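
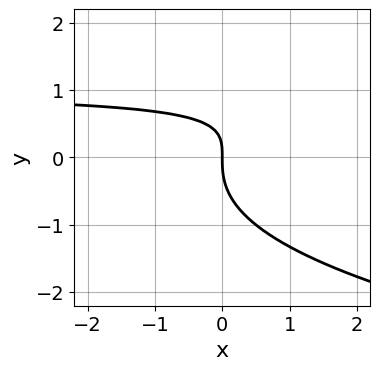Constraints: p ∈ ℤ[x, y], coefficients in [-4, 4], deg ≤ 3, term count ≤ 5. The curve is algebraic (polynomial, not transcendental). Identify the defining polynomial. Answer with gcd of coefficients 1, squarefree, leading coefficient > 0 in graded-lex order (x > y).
y^3 - x*y + x

(a) Degree: no degree-2 curve has this shape, so deg p = 3.
(b) From the axis intercepts and sections: it meets the x-axis at x = 0 (among the integer gridlines); it crosses the y-axis at the gridline y = 0.
(c) The integer polynomial consistent with all of this is the stated p.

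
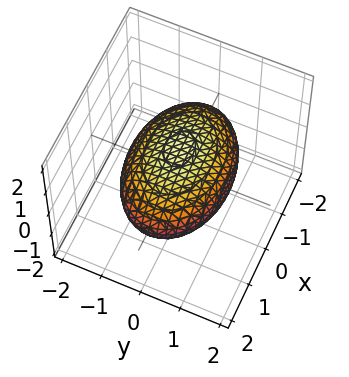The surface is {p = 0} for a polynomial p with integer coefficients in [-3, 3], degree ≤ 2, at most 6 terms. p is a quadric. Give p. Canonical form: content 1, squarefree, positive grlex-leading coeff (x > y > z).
The degree is 2 — bounded and convex; a quadric.
Symmetries: the z ↦ −z reflection is a symmetry, so z appears only in even powers; it's symmetric under y → −y, forcing even powers of y; it's symmetric under x → −x, forcing even powers of x.
Against the integer gridlines: among the integer gridlines, it crosses the z-axis at z ∈ {-1, 1}.
Together with the visible shape, these determine p as stated.

x^2 + 2*y^2 + 3*z^2 - 3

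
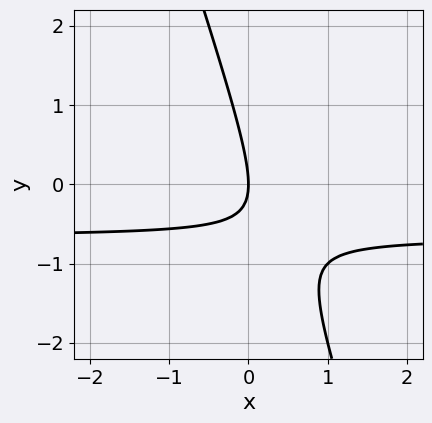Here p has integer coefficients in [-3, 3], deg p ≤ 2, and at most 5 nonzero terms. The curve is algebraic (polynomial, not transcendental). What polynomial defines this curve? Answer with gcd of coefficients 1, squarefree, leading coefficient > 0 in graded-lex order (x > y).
(a) deg p = 2.
(b) Checking where it meets the axes: it meets the x-axis at x = 0 (among the integer gridlines); it crosses the y-axis at the gridline y = 0.
(c) These observations pin down the coefficients.

3*x*y + y^2 + 2*x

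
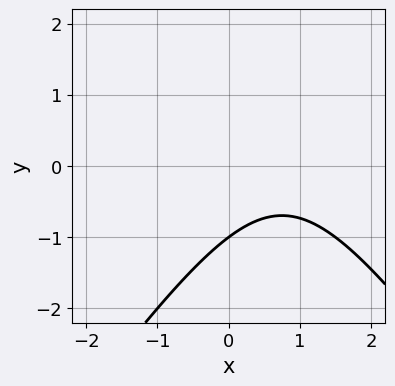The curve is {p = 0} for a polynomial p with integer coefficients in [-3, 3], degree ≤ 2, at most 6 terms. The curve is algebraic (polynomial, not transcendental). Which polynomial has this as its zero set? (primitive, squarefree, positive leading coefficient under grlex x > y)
Degree: the shape is more complex than any degree-1 curve, so deg p = 2.
Checking where it meets the axes: it crosses the y-axis at the gridline y = -1; the curve avoids every integer x-axis point in the box.
These observations pin down the coefficients.

2*x^2 - y^2 - 3*x + 2*y + 3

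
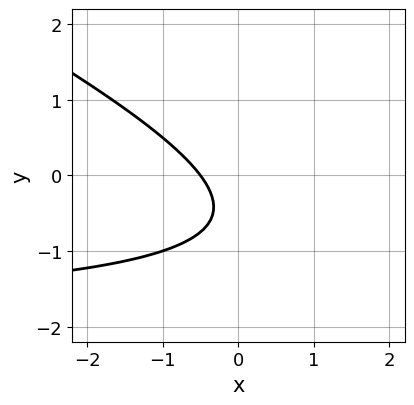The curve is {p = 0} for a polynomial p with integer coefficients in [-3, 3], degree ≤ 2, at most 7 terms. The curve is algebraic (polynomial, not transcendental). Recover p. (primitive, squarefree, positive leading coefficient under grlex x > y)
x*y + 2*y^2 + 2*x + 2*y + 1

1. Degree: a generic line meets the curve in up to 2 points, so deg p = 2.
2. Checking where it meets the axes: no y-intercept at any integer in the box.
3. Together with the visible shape, these determine p as stated.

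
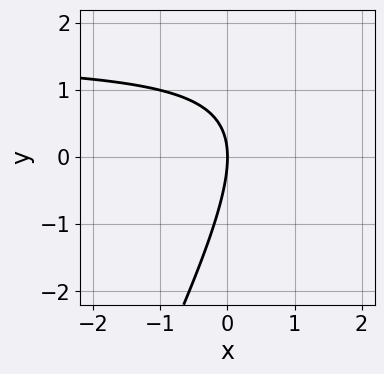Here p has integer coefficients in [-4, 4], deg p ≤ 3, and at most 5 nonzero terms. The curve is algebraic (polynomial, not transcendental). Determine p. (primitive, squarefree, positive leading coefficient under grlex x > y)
1. Degree: a generic line meets the curve in up to 2 points, so deg p = 2.
2. From the visible intercepts: one x-axis crossing is at x = 0; it crosses the y-axis at the gridline y = 0.
3. Solving for integer coefficients yields p as stated.

2*x*y - y^2 - 3*x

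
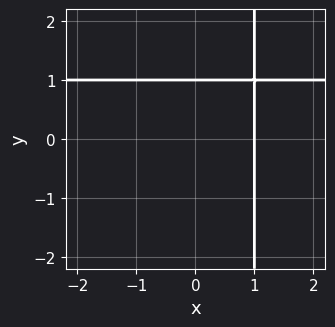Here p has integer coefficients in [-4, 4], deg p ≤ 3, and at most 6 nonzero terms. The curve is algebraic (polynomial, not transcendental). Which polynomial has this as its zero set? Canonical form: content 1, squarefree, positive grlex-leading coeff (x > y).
(a) deg p = 2.
(b) Reading off the gridlines: it crosses the y-axis at the gridline y = 1; it meets the x-axis at x = 1 (among the integer gridlines).
(c) Matching integer coefficients to the picture gives p.

x*y - x - y + 1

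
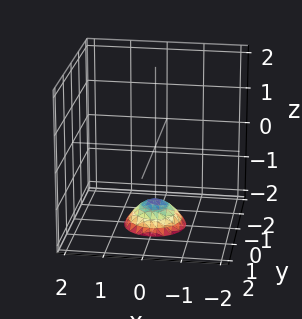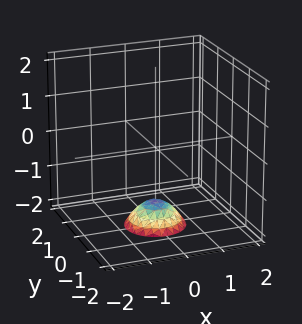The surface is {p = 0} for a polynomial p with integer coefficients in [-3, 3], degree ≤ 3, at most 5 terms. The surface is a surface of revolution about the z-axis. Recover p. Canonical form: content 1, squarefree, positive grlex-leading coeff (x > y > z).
2*x^2 + 2*y^2 + 2*z + 3

(a) Degree: the shape is more complex than any degree-1 surface, so deg p = 2.
(b) Symmetries: the surface is invariant under rotation about z: p = q(x² + y², z).
(c) Observable constraints: no x-intercept at any integer in the box; no y-intercept at any integer in the box; a circular section at z = -2 has radius between 0 and 1.
(d) Fitting integer coefficients to these (and the overall shape) gives p.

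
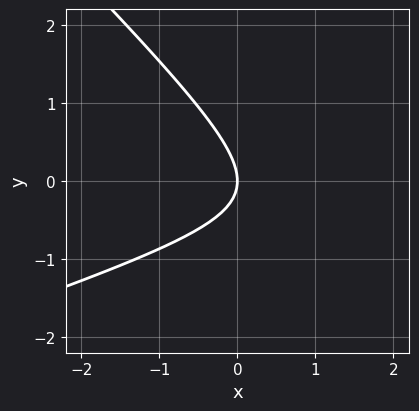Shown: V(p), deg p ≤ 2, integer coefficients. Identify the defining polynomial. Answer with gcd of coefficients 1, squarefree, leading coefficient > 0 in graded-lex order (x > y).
(a) deg p = 2. No degree-1 curve has this shape.
(b) From the visible intercepts: it meets the x-axis at x = 0 (among the integer gridlines); it meets the y-axis at y = 0 (among the integer gridlines).
(c) Assembling these constraints gives the stated polynomial.

x^2 - 2*x*y - 3*y^2 - 3*x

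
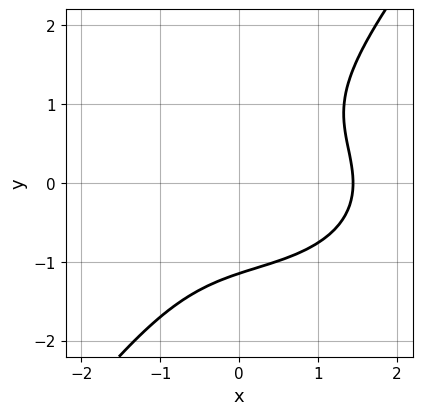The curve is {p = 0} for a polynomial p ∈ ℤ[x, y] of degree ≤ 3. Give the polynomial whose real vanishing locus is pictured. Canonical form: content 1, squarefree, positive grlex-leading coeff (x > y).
x^3 + 2*x*y^2 - 2*y^3 - 3

1. Degree: no degree-2 curve has this shape, so deg p = 3.
2. Matching integer coefficients to the picture gives p.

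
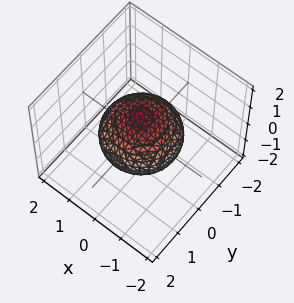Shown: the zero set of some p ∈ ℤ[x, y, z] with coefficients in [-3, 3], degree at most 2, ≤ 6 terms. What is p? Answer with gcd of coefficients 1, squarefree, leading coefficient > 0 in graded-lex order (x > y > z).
(a) Degree: bounded and convex; a quadric, so deg p = 2.
(b) Symmetries: it's symmetric under z → −z, forcing even powers of z; the surface is invariant under rotation about z: p = q(x² + y², z).
(c) From the visible intercepts: a circular section at z = 0 has radius between 1 and 2; the z-axis gridline crossings are at z ∈ {-1, 1}.
(d) Together with the visible shape, these determine p as stated.

2*x^2 + 2*y^2 + 3*z^2 - 3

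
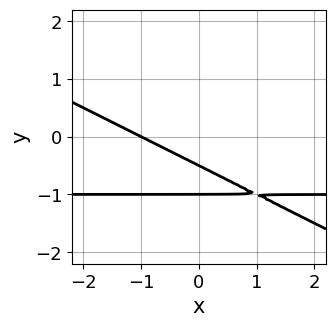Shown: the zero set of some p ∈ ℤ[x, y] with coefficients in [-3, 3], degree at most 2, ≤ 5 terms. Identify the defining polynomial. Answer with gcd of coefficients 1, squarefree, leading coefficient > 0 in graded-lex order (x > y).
x*y + 2*y^2 + x + 3*y + 1

First, the degree is 2 — no degree-1 curve has this shape.
Next, reading off the gridlines: one x-axis crossing is at x = -1; it meets the y-axis at y = -1 (among the integer gridlines).
Finally, these observations pin down the coefficients.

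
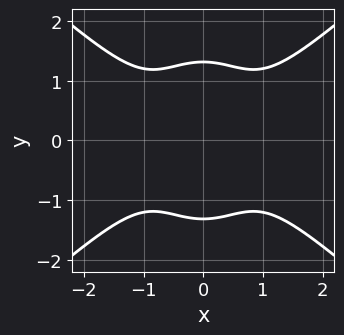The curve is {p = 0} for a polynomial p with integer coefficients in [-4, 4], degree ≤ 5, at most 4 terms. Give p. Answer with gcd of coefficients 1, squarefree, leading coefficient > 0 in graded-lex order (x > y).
1. The degree is 4 — a generic line meets the curve in up to 4 points.
2. Symmetries: the x ↦ −x reflection is a symmetry, so x appears only in even powers; the y ↦ −y reflection is a symmetry, so y appears only in even powers.
3. Reading off the gridlines: no x-intercept at any integer in the box.
4. Matching integer coefficients to the picture gives p.

2*x^4 - 2*x^2*y^2 - y^4 + 3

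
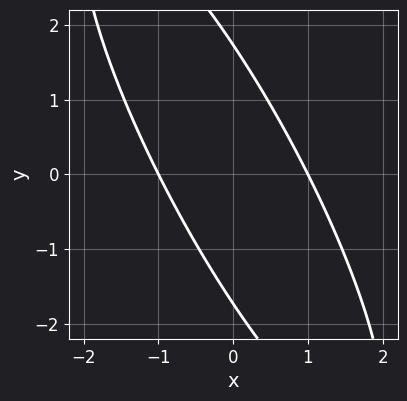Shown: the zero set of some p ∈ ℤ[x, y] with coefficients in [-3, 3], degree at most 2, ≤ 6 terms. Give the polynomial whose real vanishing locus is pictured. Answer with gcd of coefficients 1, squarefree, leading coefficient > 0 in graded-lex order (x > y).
3*x^2 + 3*x*y + y^2 - 3

1. The degree is 2 — no degree-1 curve has this shape.
2. Reading off the gridlines: among the integer gridlines, it crosses the x-axis at x ∈ {-1, 1}.
3. These observations pin down the coefficients.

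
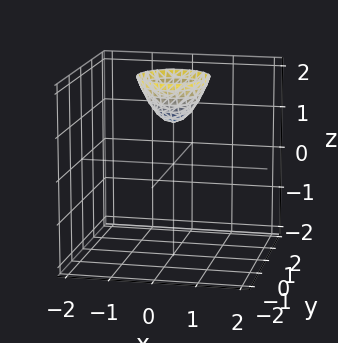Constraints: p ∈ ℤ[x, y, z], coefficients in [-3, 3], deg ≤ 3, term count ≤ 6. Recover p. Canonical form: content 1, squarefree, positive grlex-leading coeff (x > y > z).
3*x^2 + 3*y^2 - 2*z + 2

First, the degree is 2 — a generic line meets the surface in up to 2 points.
Then, symmetries: every cross-section ⟂ z is a circle, so x, y appear only via x² + y².
Next, from the axis intercepts and sections: a circular section at z = 2 has radius between 0 and 1; it misses every integer gridline on the x-axis; it meets the z-axis at z = 1 (among the integer gridlines); it misses every integer gridline on the y-axis.
Finally, these observations pin down the coefficients.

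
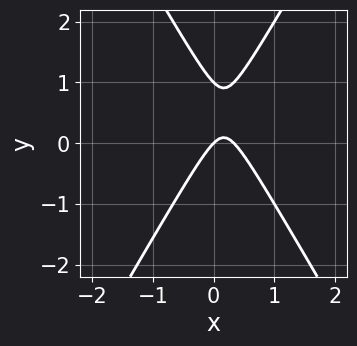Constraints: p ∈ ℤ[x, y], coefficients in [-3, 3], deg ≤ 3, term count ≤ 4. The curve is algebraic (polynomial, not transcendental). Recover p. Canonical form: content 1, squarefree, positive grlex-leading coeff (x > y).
The degree is 2 — a generic line meets the curve in up to 2 points.
Checking where it meets the axes: among the integer gridlines, it crosses the y-axis at y ∈ {0, 1}; it crosses the x-axis at the gridline x = 0.
Together with the visible shape, these determine p as stated.

3*x^2 - y^2 - x + y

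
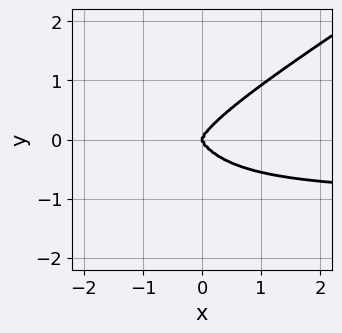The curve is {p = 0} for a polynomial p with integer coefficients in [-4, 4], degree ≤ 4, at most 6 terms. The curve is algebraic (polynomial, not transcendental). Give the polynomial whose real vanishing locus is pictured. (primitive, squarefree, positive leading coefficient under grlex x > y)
2*x^3*y - 2*x^2*y^2 - 3*y^4 + 2*x^3

1. deg p = 4. A generic line meets the curve in up to 4 points.
2. From the axis intercepts and sections: one x-axis crossing is at x = 0; one y-axis crossing is at y = 0.
3. Assembling these constraints gives the stated polynomial.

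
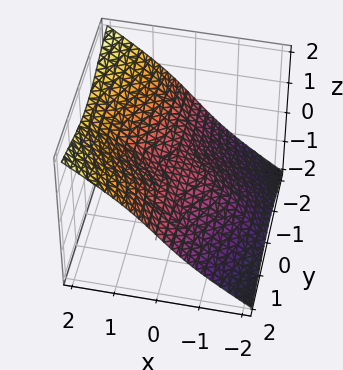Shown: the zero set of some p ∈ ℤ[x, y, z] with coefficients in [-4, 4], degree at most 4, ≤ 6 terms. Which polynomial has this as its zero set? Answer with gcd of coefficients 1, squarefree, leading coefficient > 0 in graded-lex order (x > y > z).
The degree is 3 — a generic line meets the surface in up to 3 points.
Observable constraints: one x-axis crossing is at x = 0; it crosses the z-axis at the gridline z = 0; every point of the y-axis in the box is on the surface.
Solving for integer coefficients yields p as stated.

x^3 + 3*x*y^2 - 2*y^2*z - 2*z^3 - 2*z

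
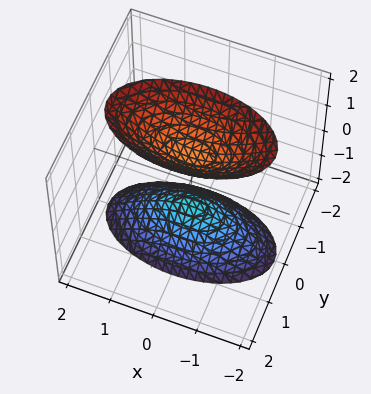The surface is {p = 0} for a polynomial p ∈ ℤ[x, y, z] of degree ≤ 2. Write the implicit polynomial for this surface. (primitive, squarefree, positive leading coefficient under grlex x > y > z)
I count 2 distinct pieces. Treating them together as one polynomial.
Degree: two sheets facing apart; a quadric, so deg p = 2.
Symmetries: the z ↦ −z reflection is a symmetry, so z appears only in even powers; the y ↦ −y reflection is a symmetry, so y appears only in even powers; mirror symmetry x ↦ −x ⇒ only even powers of x.
Observable constraints: no y-intercept at any integer in the box; the z-axis gridline crossings are at z ∈ {-1, 1}; the surface avoids every integer x-axis point in the box.
Matching integer coefficients to the picture gives p.

x^2 + 3*y^2 - z^2 + 1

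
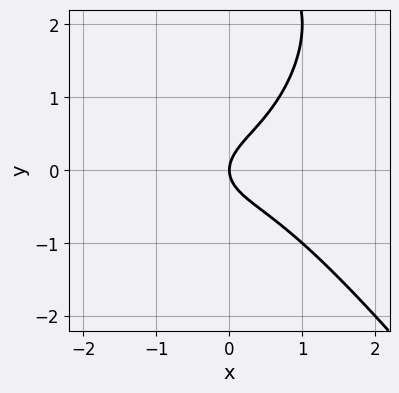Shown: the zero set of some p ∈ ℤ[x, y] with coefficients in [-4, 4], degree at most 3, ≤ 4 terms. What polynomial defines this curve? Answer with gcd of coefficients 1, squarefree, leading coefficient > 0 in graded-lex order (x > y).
2*x^3 + y^3 - 3*y^2 + 2*x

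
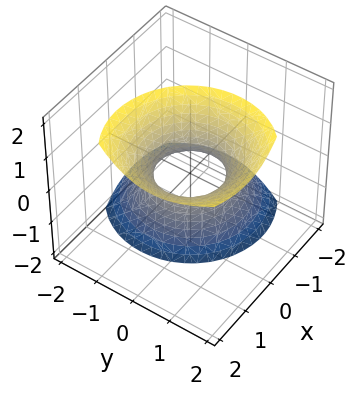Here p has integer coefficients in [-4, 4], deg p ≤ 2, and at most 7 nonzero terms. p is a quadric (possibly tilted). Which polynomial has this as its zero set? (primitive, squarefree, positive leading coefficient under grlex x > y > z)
3*x^2 - 3*x*z + 3*y^2 - 2*y*z - z^2 - 2

The degree is 2 — a generic line meets the surface in up to 2 points.
From the axis intercepts and sections: no z-intercept at any integer in the box.
Assembling these constraints gives the stated polynomial.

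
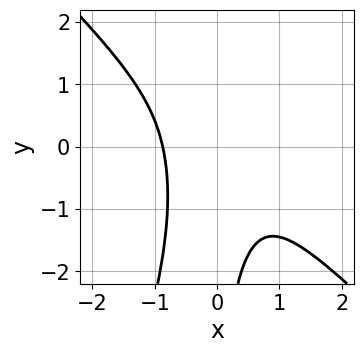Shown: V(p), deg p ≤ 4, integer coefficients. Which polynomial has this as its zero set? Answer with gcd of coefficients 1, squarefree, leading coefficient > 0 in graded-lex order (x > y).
3*x^3 + 2*x^2*y - x*y^2 + 2

deg p = 3. No degree-2 curve has this shape.
Checking where it meets the axes: it misses every integer gridline on the y-axis.
Putting this together gives p.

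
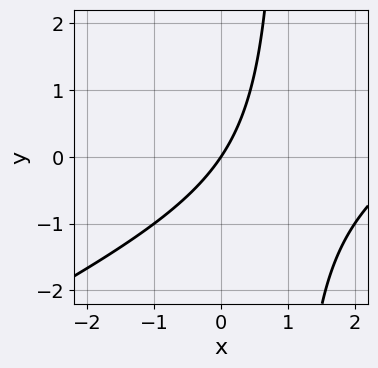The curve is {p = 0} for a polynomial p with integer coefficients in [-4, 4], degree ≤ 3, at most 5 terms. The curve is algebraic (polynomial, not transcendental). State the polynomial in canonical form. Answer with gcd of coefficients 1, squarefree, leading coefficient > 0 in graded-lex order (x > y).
First, degree: no degree-1 curve has this shape, so deg p = 2.
Then, from the axis intercepts and sections: it meets the y-axis at y = 0 (among the integer gridlines); it crosses the x-axis at the gridline x = 0.
Finally, the integer polynomial consistent with all of this is the stated p.

x^2 - 2*x*y - 3*x + 2*y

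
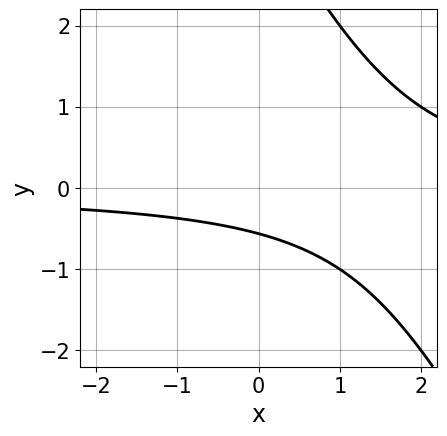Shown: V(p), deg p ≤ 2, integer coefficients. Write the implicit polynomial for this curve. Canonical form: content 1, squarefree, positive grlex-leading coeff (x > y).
2*x*y + y^2 - 3*y - 2

Degree: no degree-1 curve has this shape, so deg p = 2.
Against the integer gridlines: it misses every integer gridline on the x-axis.
These observations pin down the coefficients.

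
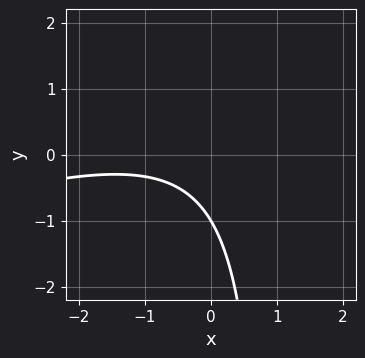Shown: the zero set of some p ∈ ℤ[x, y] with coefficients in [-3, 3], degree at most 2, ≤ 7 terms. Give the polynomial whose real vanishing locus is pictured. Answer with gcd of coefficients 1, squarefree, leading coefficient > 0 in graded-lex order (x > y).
1. Degree: a generic line meets the curve in up to 2 points, so deg p = 2.
2. Against the integer gridlines: no x-intercept at any integer in the box; it meets the y-axis at y = -1 (among the integer gridlines).
3. Solving for integer coefficients yields p as stated.

x^2 - 3*x*y + 2*x + 3*y + 3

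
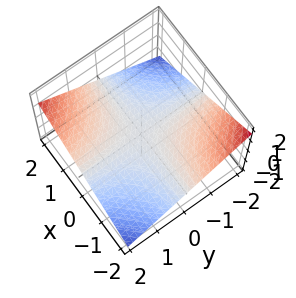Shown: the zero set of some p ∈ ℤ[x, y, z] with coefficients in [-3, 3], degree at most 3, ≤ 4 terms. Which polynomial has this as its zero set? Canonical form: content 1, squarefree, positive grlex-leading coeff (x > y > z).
(a) Degree: a saddle surface; a quadric, so deg p = 2.
(b) Reading off the gridlines: it meets the z-axis at z = 0 (among the integer gridlines); the visible x-axis segment lies entirely on the surface; the visible y-axis segment lies entirely on the surface.
(c) Matching integer coefficients to the picture gives p.

x*y - 3*z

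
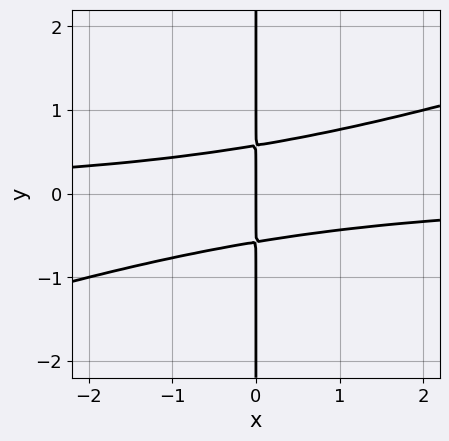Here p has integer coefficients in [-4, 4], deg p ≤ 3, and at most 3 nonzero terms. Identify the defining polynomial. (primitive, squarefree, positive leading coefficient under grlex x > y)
x^2*y - 3*x*y^2 + x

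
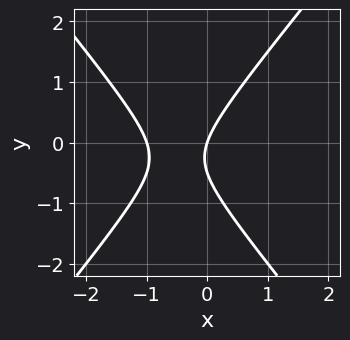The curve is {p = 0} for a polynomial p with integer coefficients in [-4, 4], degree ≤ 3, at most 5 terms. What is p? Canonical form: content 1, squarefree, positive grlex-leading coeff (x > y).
3*x^2 - 2*y^2 + 3*x - y

The degree is 2 — the shape is more complex than any degree-1 curve.
Reading off the gridlines: the x-axis gridline crossings are at x ∈ {-1, 0}; one y-axis crossing is at y = 0.
These observations pin down the coefficients.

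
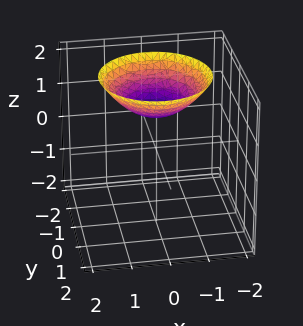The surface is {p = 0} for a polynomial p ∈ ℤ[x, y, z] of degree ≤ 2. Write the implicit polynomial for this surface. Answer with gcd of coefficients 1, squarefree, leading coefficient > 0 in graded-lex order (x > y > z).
x^2 + y^2 - 2*z + 2

First, deg p = 2. No degree-1 surface has this shape.
Then, symmetries: every cross-section ⟂ z is a circle, so x, y appear only via x² + y².
Then, against the integer gridlines: the surface avoids every integer x-axis point in the box; it meets the z-axis at z = 1 (among the integer gridlines).
Finally, these observations pin down the coefficients.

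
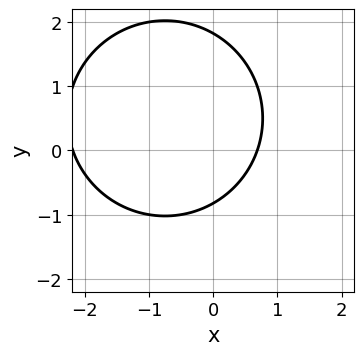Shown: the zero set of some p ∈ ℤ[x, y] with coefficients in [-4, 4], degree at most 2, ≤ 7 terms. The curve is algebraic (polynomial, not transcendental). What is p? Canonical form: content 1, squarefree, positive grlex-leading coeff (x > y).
(a) deg p = 2. A generic line meets the curve in up to 2 points.
(b) Solving for integer coefficients yields p as stated.

2*x^2 + 2*y^2 + 3*x - 2*y - 3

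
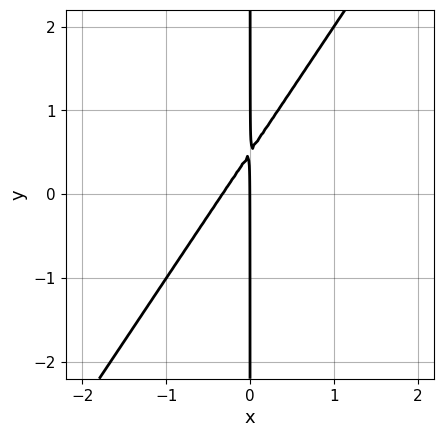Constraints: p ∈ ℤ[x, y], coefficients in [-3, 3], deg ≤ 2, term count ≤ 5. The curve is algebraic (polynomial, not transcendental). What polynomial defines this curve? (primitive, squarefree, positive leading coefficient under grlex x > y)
3*x^2 - 2*x*y + x

First, deg p = 2. No degree-1 curve has this shape.
Next, against the integer gridlines: it crosses the x-axis at the gridline x = 0; every point of the y-axis in the box is on the curve.
Finally, assembling these constraints gives the stated polynomial.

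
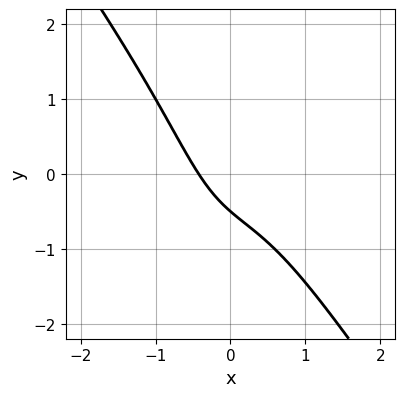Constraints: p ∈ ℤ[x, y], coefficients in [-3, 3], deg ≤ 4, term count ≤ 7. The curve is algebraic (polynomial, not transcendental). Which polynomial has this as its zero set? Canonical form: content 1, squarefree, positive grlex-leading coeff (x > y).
First, the degree is 3 — the shape is more complex than any degree-2 curve.
Finally, solving for integer coefficients yields p as stated.

2*x^3 - x*y^2 + 2*x + 2*y + 1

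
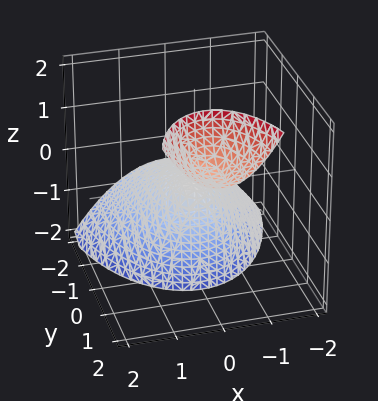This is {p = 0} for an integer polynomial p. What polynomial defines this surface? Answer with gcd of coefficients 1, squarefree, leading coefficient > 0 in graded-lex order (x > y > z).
3*x^2 + y^2 - 3*y*z + 2*z

I count 2 distinct pieces. Treating them together as one polynomial.
Degree: the shape is more complex than any degree-1 surface, so deg p = 2.
Against the integer gridlines: it meets the z-axis at z = 0 (among the integer gridlines); it meets the y-axis at y = 0 (among the integer gridlines).
Together with the visible shape, these determine p as stated.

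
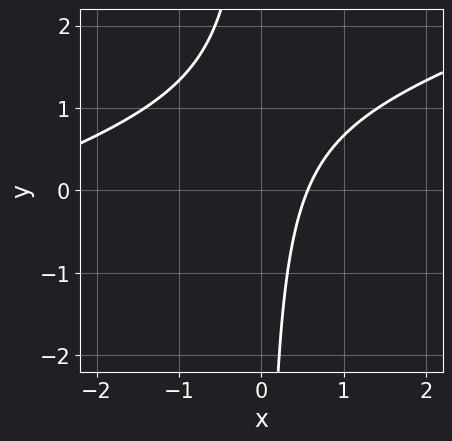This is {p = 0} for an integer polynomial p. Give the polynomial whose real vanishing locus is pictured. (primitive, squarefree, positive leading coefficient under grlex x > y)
x^2 - 3*x*y + 3*x - 2

1. Degree: the shape is more complex than any degree-1 curve, so deg p = 2.
2. From the axis intercepts and sections: it misses every integer gridline on the y-axis.
3. Putting this together gives p.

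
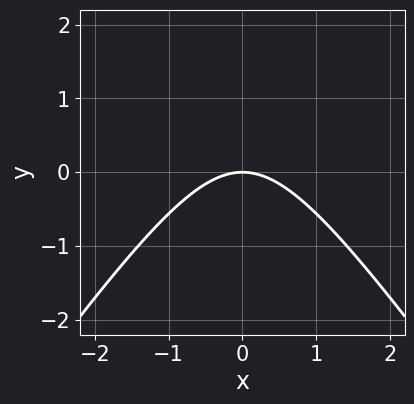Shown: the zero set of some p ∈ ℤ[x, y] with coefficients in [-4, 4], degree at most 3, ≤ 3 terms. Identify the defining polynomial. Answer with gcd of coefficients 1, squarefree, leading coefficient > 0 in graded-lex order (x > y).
(a) deg p = 2. The shape is more complex than any degree-1 curve.
(b) Symmetries: the x ↦ −x reflection is a symmetry, so x appears only in even powers.
(c) Checking where it meets the axes: it meets the y-axis at y = 0 (among the integer gridlines); it meets the x-axis at x = 0 (among the integer gridlines).
(d) These observations pin down the coefficients.

2*x^2 - y^2 + 3*y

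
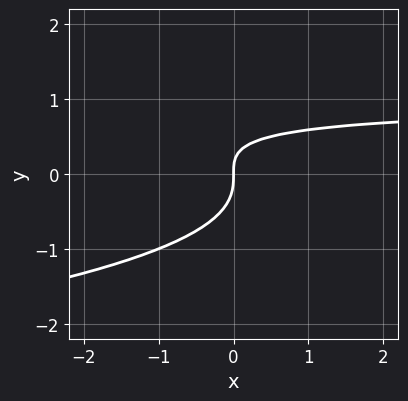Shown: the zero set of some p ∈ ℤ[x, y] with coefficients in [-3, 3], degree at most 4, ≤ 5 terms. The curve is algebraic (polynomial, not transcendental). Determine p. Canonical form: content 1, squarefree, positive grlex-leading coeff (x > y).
First, deg p = 3. A generic line meets the curve in up to 3 points.
Then, observable constraints: it crosses the y-axis at the gridline y = 0; it meets the x-axis at x = 0 (among the integer gridlines).
Finally, these observations pin down the coefficients.

2*y^3 + x*y - x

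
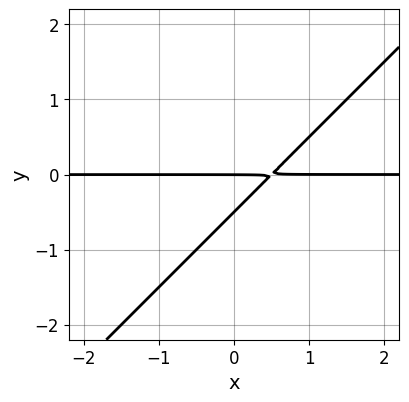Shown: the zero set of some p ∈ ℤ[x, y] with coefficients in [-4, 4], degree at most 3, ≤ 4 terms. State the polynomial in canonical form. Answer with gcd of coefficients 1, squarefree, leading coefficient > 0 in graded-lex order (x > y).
2*x*y - 2*y^2 - y

deg p = 2.
From the axis intercepts and sections: it crosses the y-axis at the gridline y = 0; the visible x-axis segment lies entirely on the curve.
Together with the visible shape, these determine p as stated.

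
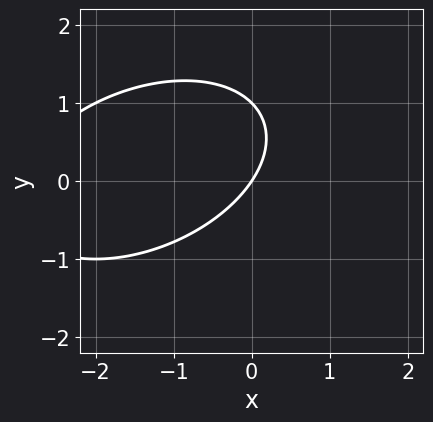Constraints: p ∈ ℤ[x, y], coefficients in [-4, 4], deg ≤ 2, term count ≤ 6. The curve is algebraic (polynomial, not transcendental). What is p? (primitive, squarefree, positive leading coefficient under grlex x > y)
(a) The degree is 2 — the shape is more complex than any degree-1 curve.
(b) Observable constraints: among the integer gridlines, it crosses the y-axis at y ∈ {0, 1}; it meets the x-axis at x = 0 (among the integer gridlines).
(c) Fitting integer coefficients to these (and the overall shape) gives p.

x^2 - x*y + 2*y^2 + 3*x - 2*y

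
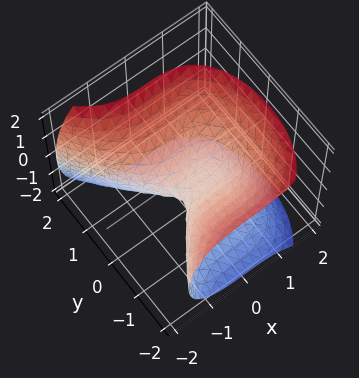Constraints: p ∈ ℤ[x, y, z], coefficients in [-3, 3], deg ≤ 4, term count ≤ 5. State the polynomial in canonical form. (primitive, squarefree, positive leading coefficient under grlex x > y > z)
2*x^3 + 3*y^2 - 3*z^2 + 3*y + 1

(a) The degree is 3 — a generic line meets the surface in up to 3 points.
(b) Reading off the gridlines: the surface avoids every integer y-axis point in the box.
(c) The integer polynomial consistent with all of this is the stated p.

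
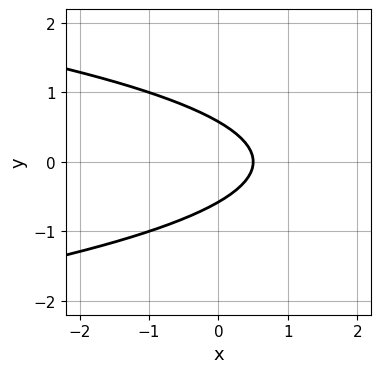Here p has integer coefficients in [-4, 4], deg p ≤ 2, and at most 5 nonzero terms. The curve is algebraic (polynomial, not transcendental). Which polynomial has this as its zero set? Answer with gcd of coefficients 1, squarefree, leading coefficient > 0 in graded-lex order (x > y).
First, the degree is 2 — the shape is more complex than any degree-1 curve.
Then, symmetries: mirror symmetry y ↦ −y ⇒ only even powers of y.
Finally, putting this together gives p.

3*y^2 + 2*x - 1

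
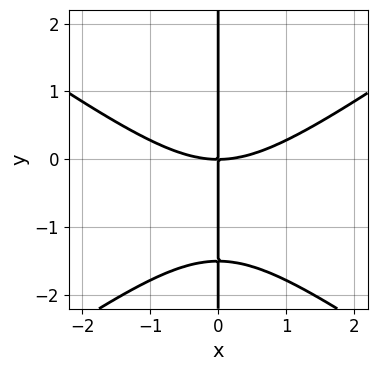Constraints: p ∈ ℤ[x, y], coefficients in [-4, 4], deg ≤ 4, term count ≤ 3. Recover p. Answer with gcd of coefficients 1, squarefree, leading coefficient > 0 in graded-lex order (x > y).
x^3 - 2*x*y^2 - 3*x*y

1. The degree is 3 — no degree-2 curve has this shape.
2. Observable constraints: one x-axis crossing is at x = 0; the visible y-axis segment lies entirely on the curve.
3. Matching integer coefficients to the picture gives p.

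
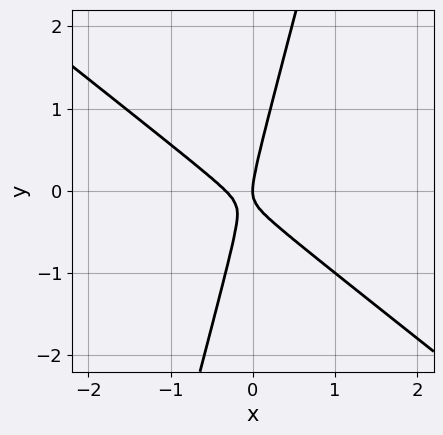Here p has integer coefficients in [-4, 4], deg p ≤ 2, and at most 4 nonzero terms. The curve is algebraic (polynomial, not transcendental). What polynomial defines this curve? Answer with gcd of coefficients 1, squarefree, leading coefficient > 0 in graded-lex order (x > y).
3*x^2 + 3*x*y - y^2 + x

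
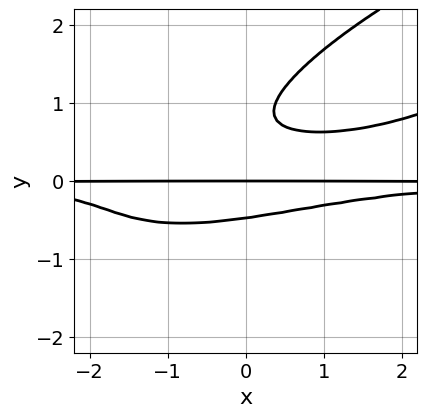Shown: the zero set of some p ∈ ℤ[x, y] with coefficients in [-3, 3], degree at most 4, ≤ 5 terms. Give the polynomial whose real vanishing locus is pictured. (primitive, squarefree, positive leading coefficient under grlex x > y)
x^2*y^2 - 3*x*y^3 + 3*y^4 - 3*y^3 + y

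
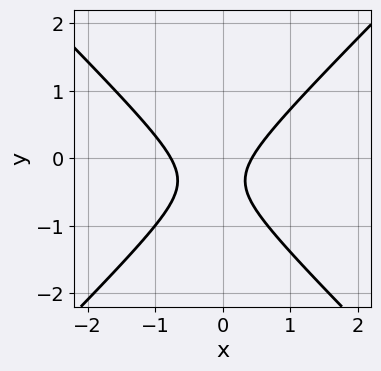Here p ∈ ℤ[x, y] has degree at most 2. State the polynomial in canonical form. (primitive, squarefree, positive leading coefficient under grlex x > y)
First, degree: no degree-1 curve has this shape, so deg p = 2.
Next, from the visible intercepts: the curve avoids every integer y-axis point in the box.
Finally, matching integer coefficients to the picture gives p.

3*x^2 - 3*y^2 + x - 2*y - 1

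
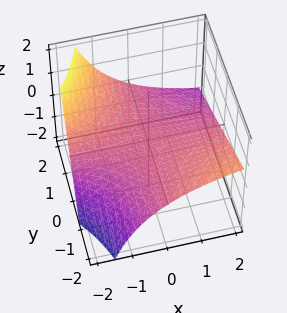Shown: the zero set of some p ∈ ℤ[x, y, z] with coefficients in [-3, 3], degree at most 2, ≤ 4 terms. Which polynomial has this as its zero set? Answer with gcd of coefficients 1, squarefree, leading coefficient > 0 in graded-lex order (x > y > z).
(a) Degree: no degree-1 surface has this shape, so deg p = 2.
(b) Checking where it meets the axes: it crosses the z-axis at the gridline z = 0; every point of the y-axis in the box is on the surface.
(c) Matching integer coefficients to the picture gives p. Check: (2, 0, 0) on the x-axis lies on the surface, and p(2, 0, 0) = 0. ✓

x*y + x*z + 3*z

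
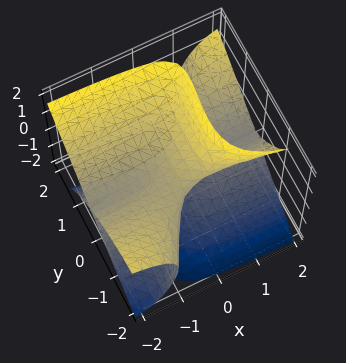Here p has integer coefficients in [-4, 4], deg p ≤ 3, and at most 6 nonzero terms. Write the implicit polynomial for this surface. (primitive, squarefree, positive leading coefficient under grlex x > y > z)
First, deg p = 3. A generic line meets the surface in up to 3 points.
Then, against the integer gridlines: the z-axis gridline crossings are at z ∈ {-1, 0, 1}; it crosses the y-axis at the gridline y = 0; every point of the x-axis in the box is on the surface.
Finally, solving for integer coefficients yields p as stated.

2*x*y^2 - 2*x*z^2 - y^3 + z^3 - z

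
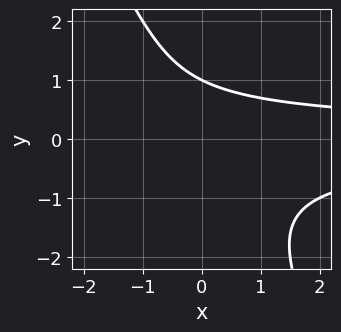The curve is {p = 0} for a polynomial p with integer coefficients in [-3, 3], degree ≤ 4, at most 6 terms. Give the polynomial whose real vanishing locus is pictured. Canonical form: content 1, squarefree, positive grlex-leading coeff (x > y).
2*x*y^2 + y^3 + y - 2

The degree is 3 — no degree-2 curve has this shape.
From the visible intercepts: one y-axis crossing is at y = 1; it misses every integer gridline on the x-axis.
Together with the visible shape, these determine p as stated.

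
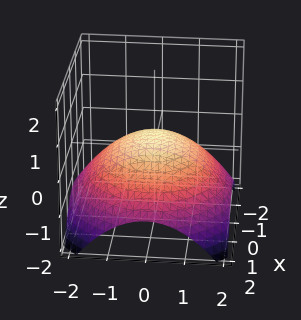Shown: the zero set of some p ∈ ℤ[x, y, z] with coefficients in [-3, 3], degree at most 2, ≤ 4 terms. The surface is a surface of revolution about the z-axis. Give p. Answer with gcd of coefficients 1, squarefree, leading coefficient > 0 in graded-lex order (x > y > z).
1. deg p = 2. No degree-1 surface has this shape.
2. By symmetry, every cross-section ⟂ z is a circle, so x, y appear only via x² + y².
3. Against the integer gridlines: the x-axis gridline crossings are at x ∈ {-1, 1}; a circular section at z = 0 has radius exactly 1; the y-axis gridline crossings are at y ∈ {-1, 1}.
4. Fitting integer coefficients to these (and the overall shape) gives p.

x^2 + y^2 + 3*z - 1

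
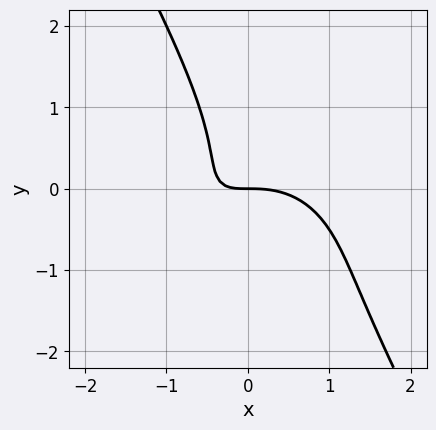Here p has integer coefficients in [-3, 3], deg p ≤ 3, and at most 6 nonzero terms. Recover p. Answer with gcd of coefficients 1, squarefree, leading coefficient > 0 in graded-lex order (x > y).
2*x^3 + 3*x*y^2 + 2*y^3 + 3*x*y + 2*y

deg p = 3. No degree-2 curve has this shape.
Checking where it meets the axes: it crosses the x-axis at the gridline x = 0; it meets the y-axis at y = 0 (among the integer gridlines).
The integer polynomial consistent with all of this is the stated p.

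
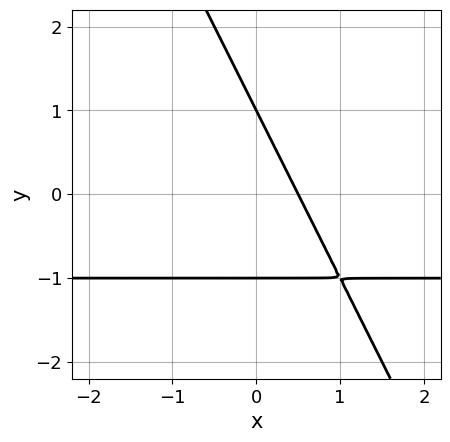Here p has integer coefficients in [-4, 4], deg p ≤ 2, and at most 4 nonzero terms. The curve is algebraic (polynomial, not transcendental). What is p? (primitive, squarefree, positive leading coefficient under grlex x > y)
2*x*y + y^2 + 2*x - 1

First, deg p = 2. The shape is more complex than any degree-1 curve.
Then, from the visible intercepts: the y-axis gridline crossings are at y ∈ {-1, 1}.
Finally, assembling these constraints gives the stated polynomial.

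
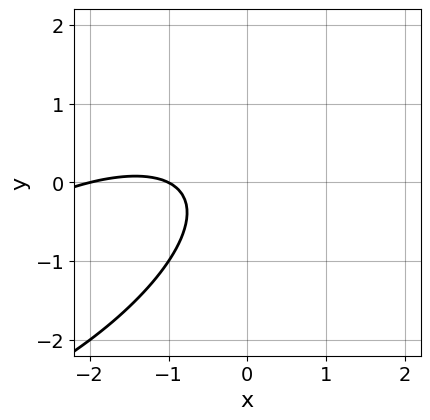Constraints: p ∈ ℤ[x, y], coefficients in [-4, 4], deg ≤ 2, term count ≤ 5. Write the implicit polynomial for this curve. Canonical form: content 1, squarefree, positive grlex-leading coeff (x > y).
x^2 - 2*x*y + 2*y^2 + 3*x + 2

(a) Degree: the shape is more complex than any degree-1 curve, so deg p = 2.
(b) From the visible intercepts: the x-axis gridline crossings are at x ∈ {-2, -1}; no y-intercept at any integer in the box.
(c) Fitting integer coefficients to these (and the overall shape) gives p.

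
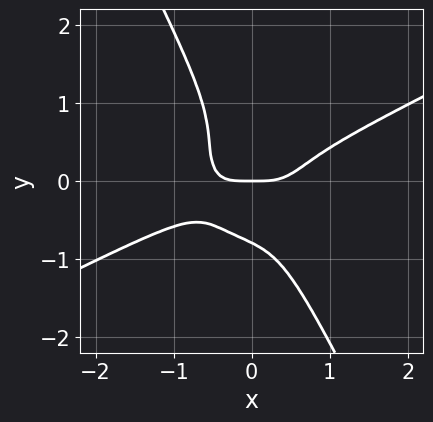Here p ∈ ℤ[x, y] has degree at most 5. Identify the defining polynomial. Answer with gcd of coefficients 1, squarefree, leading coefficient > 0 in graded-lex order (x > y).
2*x^4 - 3*x^3*y - 3*x*y^3 - 2*y^4 - y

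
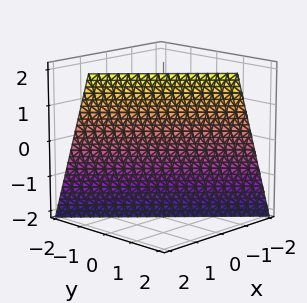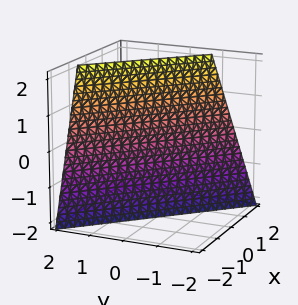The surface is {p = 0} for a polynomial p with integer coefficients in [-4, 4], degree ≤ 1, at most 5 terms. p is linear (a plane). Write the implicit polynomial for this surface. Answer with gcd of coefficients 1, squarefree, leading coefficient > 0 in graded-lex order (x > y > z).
3*x + 3*y - z - 2

(a) Degree: the surface is flat (a plane), so deg p = 1.
(b) Reading off the gridlines: one z-axis crossing is at z = -2.
(c) These observations pin down the coefficients.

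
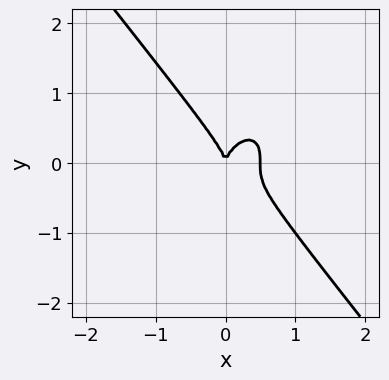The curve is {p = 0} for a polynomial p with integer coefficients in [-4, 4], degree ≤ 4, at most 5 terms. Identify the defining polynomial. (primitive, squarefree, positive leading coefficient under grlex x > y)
2*x^3 + y^3 - x^2

1. deg p = 3. A generic line meets the curve in up to 3 points.
2. Against the integer gridlines: it meets the x-axis at x = 0 (among the integer gridlines); it meets the y-axis at y = 0 (among the integer gridlines).
3. Matching integer coefficients to the picture gives p.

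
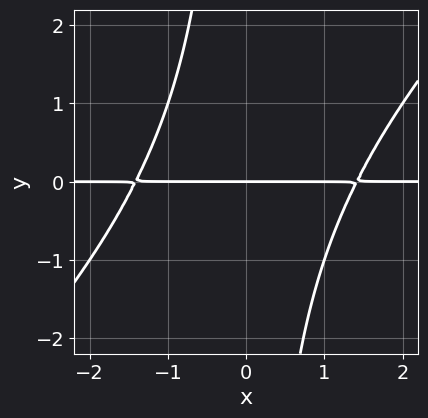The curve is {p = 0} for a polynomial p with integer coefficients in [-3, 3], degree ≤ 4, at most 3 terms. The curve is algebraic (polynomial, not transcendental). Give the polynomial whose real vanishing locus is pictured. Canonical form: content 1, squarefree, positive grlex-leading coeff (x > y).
x^2*y - x*y^2 - 2*y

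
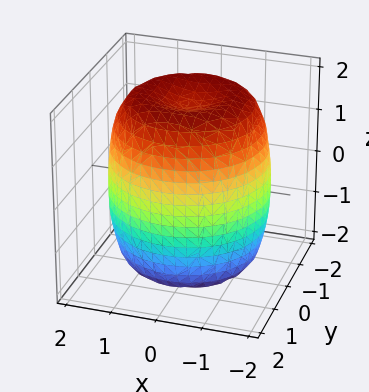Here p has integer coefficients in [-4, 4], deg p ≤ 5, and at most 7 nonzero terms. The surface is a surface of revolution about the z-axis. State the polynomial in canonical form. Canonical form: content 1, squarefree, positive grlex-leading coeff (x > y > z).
x^4 + 2*x^2*y^2 + y^4 - 2*x^2 - 2*y^2 + z^2 - 3

(a) Degree: a generic line meets the surface in up to 4 points, so deg p = 4.
(b) Symmetries: every cross-section ⟂ z is a circle, so x, y appear only via x² + y².
(c) From the visible intercepts: a circular section at z = -2 has radius exactly 1.
(d) Fitting integer coefficients to these (and the overall shape) gives p.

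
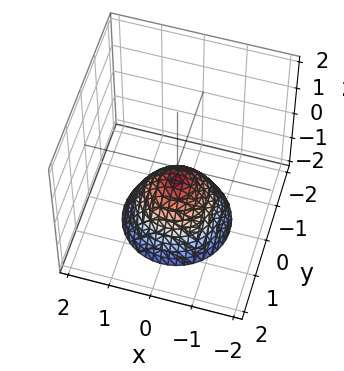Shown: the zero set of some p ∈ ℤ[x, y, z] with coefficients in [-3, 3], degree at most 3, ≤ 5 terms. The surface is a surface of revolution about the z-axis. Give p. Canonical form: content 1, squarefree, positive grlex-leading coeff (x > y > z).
2*x^2 + 2*y^2 + 2*z + 1

First, degree: a generic line meets the surface in up to 2 points, so deg p = 2.
Next, symmetries: the surface is invariant under rotation about z: p = q(x² + y², z).
Then, checking where it meets the axes: no x-intercept at any integer in the box; the surface avoids every integer y-axis point in the box; a circular section at z = -2 has radius between 1 and 2.
Finally, these observations pin down the coefficients.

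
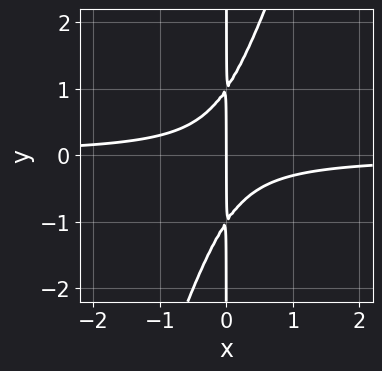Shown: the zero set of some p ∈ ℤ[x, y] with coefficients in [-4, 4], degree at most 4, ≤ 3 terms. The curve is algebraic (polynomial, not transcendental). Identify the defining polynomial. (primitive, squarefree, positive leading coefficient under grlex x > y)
3*x^2*y - x*y^2 + x

(a) deg p = 3. A generic line meets the curve in up to 3 points.
(b) Checking where it meets the axes: every point of the y-axis in the box is on the curve; one x-axis crossing is at x = 0.
(c) Solving for integer coefficients yields p as stated.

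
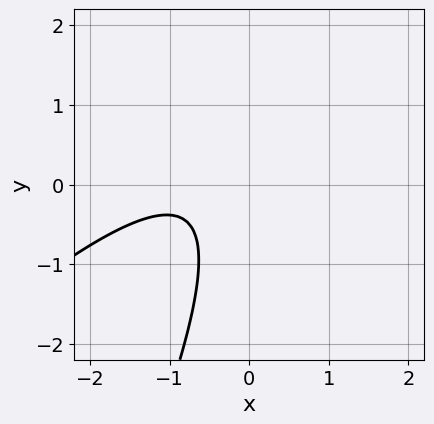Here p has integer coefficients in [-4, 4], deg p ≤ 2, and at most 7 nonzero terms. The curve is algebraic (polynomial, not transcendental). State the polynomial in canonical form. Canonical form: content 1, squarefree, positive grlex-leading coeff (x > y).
2*x^2 - 3*x*y + y^2 + 3*x + 2

1. The degree is 2 — the shape is more complex than any degree-1 curve.
2. Checking where it meets the axes: the curve avoids every integer x-axis point in the box; the curve avoids every integer y-axis point in the box.
3. These observations pin down the coefficients.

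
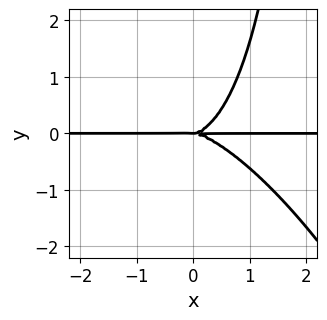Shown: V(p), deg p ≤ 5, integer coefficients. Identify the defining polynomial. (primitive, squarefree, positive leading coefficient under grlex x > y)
1. Degree: a generic line meets the curve in up to 4 points, so deg p = 4.
2. Checking where it meets the axes: the visible x-axis segment lies entirely on the curve; one y-axis crossing is at y = 0.
3. The integer polynomial consistent with all of this is the stated p.

2*x^3*y + 2*x^2*y^2 + x*y^3 - 3*y^3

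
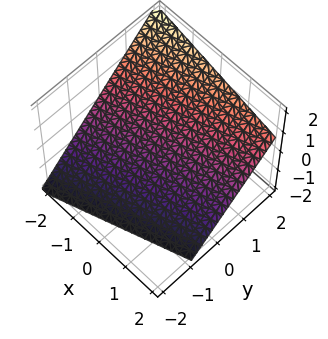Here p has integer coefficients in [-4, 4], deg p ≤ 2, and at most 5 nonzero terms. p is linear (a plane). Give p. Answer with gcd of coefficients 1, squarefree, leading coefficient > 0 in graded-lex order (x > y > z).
x - 3*y + 3*z + 2

First, the degree is 1 — every cross-section is a straight line — this is a plane.
Next, reading off the gridlines: it meets the x-axis at x = -2 (among the integer gridlines).
Finally, together with the visible shape, these determine p as stated.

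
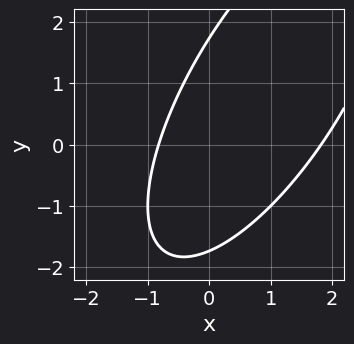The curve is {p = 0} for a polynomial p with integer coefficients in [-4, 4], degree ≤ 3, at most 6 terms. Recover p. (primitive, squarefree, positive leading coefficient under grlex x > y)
First, degree: the shape is more complex than any degree-1 curve, so deg p = 2.
Finally, putting this together gives p.

2*x^2 - 2*x*y + y^2 - 2*x - 3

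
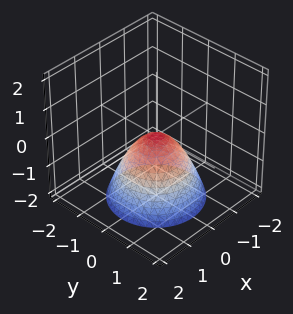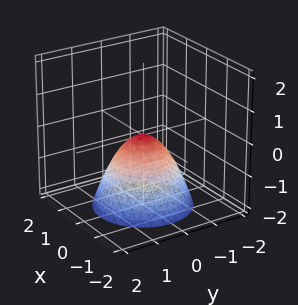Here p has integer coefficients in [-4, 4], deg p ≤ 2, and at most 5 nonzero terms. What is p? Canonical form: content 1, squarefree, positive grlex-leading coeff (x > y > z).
(a) The degree is 2 — a single bowl opening along one axis; a quadric.
(b) By symmetry, the surface is invariant under rotation about z: p = q(x² + y², z).
(c) Observable constraints: it meets the z-axis at z = 0 (among the integer gridlines); it meets the y-axis at y = 0 (among the integer gridlines); a circular section at z = -1 has radius exactly 1.
(d) Assembling these constraints gives the stated polynomial.

x^2 + y^2 + z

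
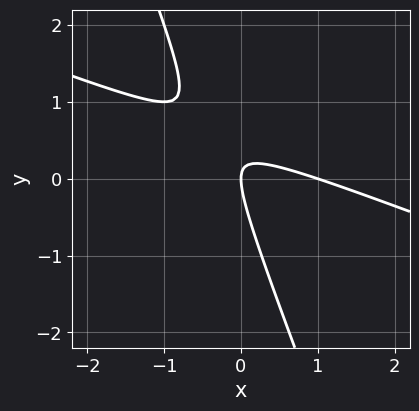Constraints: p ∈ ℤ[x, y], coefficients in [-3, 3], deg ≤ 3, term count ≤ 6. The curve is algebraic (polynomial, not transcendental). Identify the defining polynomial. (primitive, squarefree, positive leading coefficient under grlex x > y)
(a) The degree is 2 — a generic line meets the curve in up to 2 points.
(b) Against the integer gridlines: it crosses the y-axis at the gridline y = 0; the x-axis gridline crossings are at x ∈ {0, 1}.
(c) Fitting integer coefficients to these (and the overall shape) gives p.

x^2 + 3*x*y + y^2 - x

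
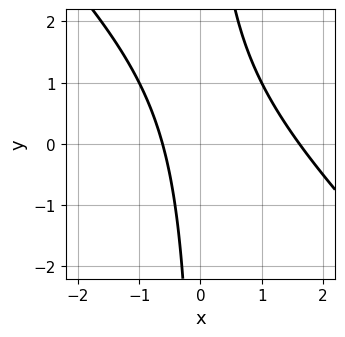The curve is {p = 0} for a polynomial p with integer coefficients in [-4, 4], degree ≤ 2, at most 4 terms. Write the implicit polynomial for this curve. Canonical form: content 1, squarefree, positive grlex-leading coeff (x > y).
x^2 + x*y - x - 1

Degree: a generic line meets the curve in up to 2 points, so deg p = 2.
Observable constraints: no y-intercept at any integer in the box.
These observations pin down the coefficients.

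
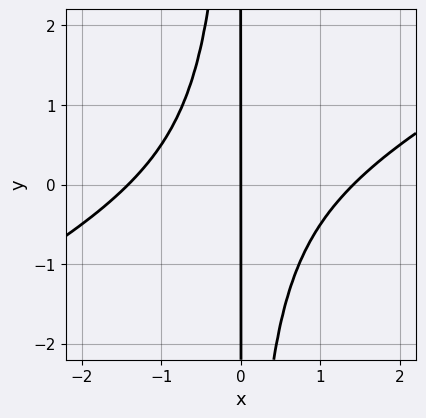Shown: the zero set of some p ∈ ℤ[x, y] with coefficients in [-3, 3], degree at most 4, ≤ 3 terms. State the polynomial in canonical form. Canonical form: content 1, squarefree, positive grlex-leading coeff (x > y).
(a) The degree is 3 — no degree-2 curve has this shape.
(b) From the axis intercepts and sections: it crosses the x-axis at the gridline x = 0; the visible y-axis segment lies entirely on the curve.
(c) Together with the visible shape, these determine p as stated.

x^3 - 2*x^2*y - 2*x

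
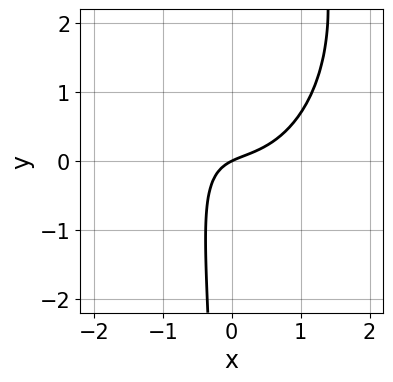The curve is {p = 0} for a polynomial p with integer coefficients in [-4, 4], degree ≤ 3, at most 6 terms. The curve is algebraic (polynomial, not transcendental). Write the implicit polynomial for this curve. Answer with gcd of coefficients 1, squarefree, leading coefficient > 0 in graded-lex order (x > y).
(a) deg p = 3.
(b) From the axis intercepts and sections: it crosses the x-axis at the gridline x = 0; it crosses the y-axis at the gridline y = 0.
(c) Solving for integer coefficients yields p as stated.

2*x^3 + x*y^2 - 3*x*y + x - 2*y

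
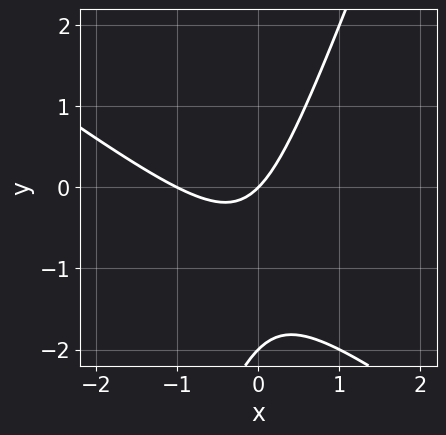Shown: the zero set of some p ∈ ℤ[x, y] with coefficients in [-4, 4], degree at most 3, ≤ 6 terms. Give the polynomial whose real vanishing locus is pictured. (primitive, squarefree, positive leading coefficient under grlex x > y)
2*x^2 + 2*x*y - y^2 + 2*x - 2*y

1. Degree: no degree-1 curve has this shape, so deg p = 2.
2. Checking where it meets the axes: the y-axis gridline crossings are at y ∈ {-2, 0}; among the integer gridlines, it crosses the x-axis at x ∈ {-1, 0}.
3. These observations pin down the coefficients.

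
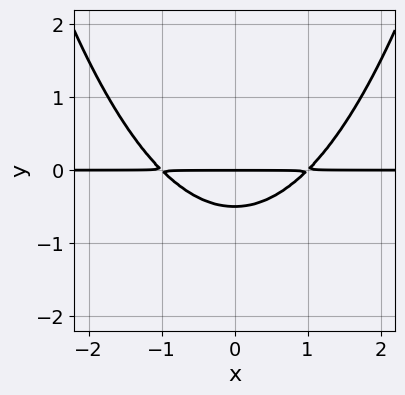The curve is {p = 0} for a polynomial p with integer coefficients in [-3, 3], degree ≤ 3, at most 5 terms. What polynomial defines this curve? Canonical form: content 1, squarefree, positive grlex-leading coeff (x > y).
x^2*y - 2*y^2 - y

1. The degree is 3 — the shape is more complex than any degree-2 curve.
2. Symmetries: it's symmetric under x → −x, forcing even powers of x.
3. Checking where it meets the axes: one y-axis crossing is at y = 0; every point of the x-axis in the box is on the curve.
4. Solving for integer coefficients yields p as stated.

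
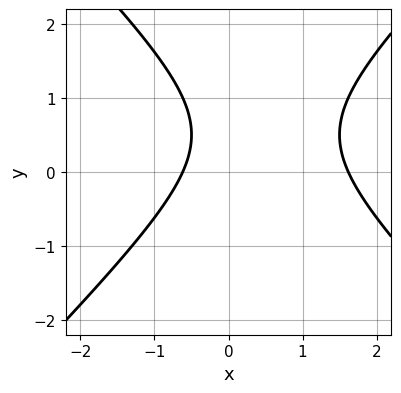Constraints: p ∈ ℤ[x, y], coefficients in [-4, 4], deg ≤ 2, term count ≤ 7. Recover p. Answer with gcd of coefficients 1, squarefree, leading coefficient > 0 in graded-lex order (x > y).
Degree: no degree-1 curve has this shape, so deg p = 2.
Checking where it meets the axes: it misses every integer gridline on the y-axis.
The integer polynomial consistent with all of this is the stated p.

x^2 - y^2 - x + y - 1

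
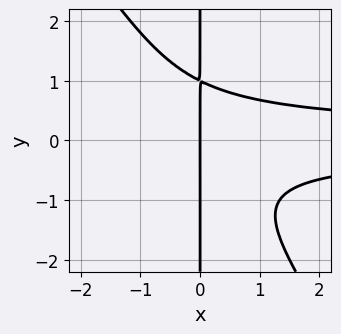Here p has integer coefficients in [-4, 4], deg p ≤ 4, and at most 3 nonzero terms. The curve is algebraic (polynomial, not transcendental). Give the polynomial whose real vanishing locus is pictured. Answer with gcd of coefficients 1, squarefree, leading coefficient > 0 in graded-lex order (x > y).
3*x^2*y^2 + 2*x*y^3 - 2*x

First, deg p = 4. A generic line meets the curve in up to 4 points.
Next, observable constraints: one x-axis crossing is at x = 0; every point of the y-axis in the box is on the curve.
Finally, the integer polynomial consistent with all of this is the stated p.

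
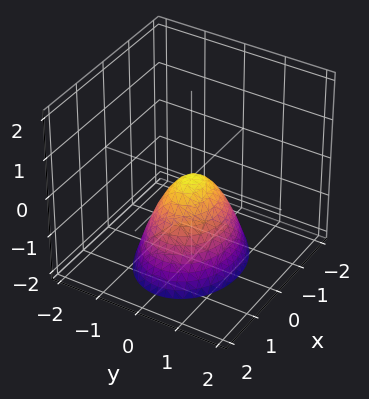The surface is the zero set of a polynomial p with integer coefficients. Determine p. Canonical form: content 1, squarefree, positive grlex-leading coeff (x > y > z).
1. The degree is 2 — a single bowl opening along one axis; a quadric.
2. Symmetries: mirror symmetry x ↦ −x ⇒ only even powers of x; the y ↦ −y reflection is a symmetry, so y appears only in even powers.
3. From the axis intercepts and sections: it crosses the x-axis at the gridline x = 0; it crosses the y-axis at the gridline y = 0.
4. Matching integer coefficients to the picture gives p.

2*x^2 + 3*y^2 + 2*z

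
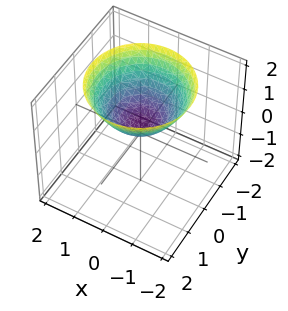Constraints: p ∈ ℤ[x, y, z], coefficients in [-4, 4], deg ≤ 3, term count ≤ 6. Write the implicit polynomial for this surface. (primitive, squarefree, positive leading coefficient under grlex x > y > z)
(a) The degree is 2 — the shape is more complex than any degree-1 surface.
(b) By symmetry, every cross-section ⟂ z is a circle, so x, y appear only via x² + y².
(c) Checking where it meets the axes: a circular section at z = 1 has radius exactly 1; the surface avoids every integer x-axis point in the box.
(d) Together with the visible shape, these determine p as stated.

2*x^2 + 2*y^2 - 3*z + 1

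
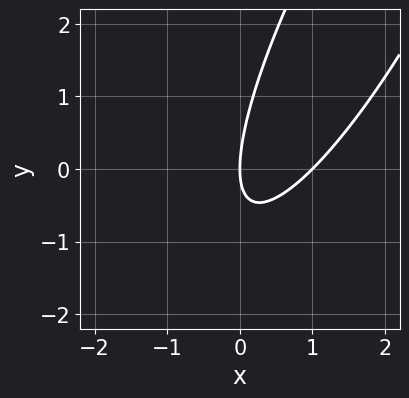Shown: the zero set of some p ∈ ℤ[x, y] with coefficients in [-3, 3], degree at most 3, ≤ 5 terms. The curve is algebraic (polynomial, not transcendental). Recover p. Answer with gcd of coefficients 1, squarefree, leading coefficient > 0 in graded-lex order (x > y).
1. Degree: a generic line meets the curve in up to 2 points, so deg p = 2.
2. Observable constraints: the x-axis gridline crossings are at x ∈ {0, 1}; it meets the y-axis at y = 0 (among the integer gridlines).
3. Solving for integer coefficients yields p as stated.

3*x^2 - 3*x*y + y^2 - 3*x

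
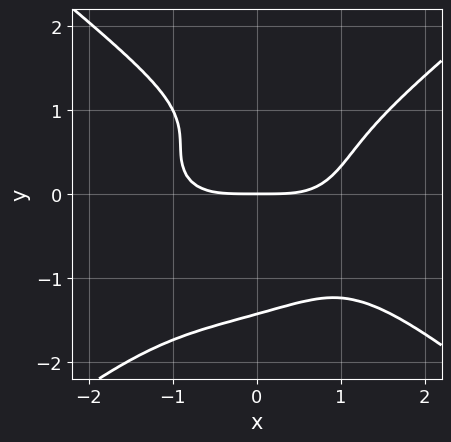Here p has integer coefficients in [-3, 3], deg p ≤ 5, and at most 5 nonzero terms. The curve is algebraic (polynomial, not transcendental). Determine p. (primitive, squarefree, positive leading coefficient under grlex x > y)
x^4 - 2*y^4 - 2*x*y^2 + 2*y^2 - 3*y

The degree is 4 — the shape is more complex than any degree-3 curve.
From the axis intercepts and sections: it meets the x-axis at x = 0 (among the integer gridlines); one y-axis crossing is at y = 0.
Matching integer coefficients to the picture gives p.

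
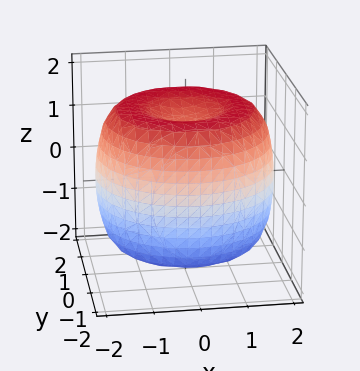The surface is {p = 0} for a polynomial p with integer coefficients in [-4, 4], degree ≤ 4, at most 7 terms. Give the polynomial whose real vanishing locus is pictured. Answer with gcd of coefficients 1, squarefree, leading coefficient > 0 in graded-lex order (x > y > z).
x^4 + 2*x^2*y^2 + y^4 - 3*x^2 - 3*y^2 + 2*z^2 - 3

(a) The degree is 4 — no degree-3 surface has this shape.
(b) Symmetries: rotational symmetry about the z-axis ⇒ p depends on x, y only through x² + y².
(c) Observable constraints: a circular section at z = 1 has radius between 1 and 2.
(d) Solving for integer coefficients yields p as stated.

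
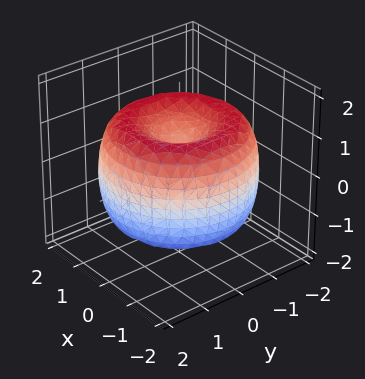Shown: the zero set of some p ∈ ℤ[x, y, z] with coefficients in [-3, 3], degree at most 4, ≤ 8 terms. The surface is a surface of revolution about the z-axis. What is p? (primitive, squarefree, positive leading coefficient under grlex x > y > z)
1. Degree: no degree-3 surface has this shape, so deg p = 4.
2. Symmetries: the surface is invariant under rotation about z: p = q(x² + y², z).
3. Against the integer gridlines: a circular section at z = -1 has radius between 0 and 1.
4. Assembling these constraints gives the stated polynomial.

x^4 + 2*x^2*y^2 + y^4 - 3*x^2 - 3*y^2 + 2*z^2 - 1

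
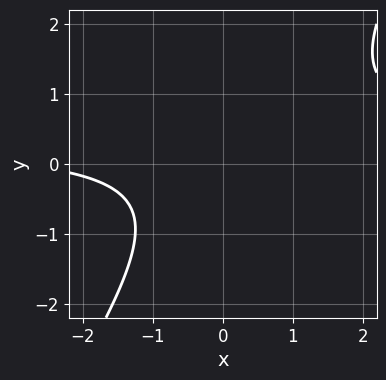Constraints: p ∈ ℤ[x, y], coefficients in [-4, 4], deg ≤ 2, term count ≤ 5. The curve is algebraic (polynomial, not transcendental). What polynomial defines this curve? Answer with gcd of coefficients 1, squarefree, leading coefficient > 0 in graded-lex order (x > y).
3*x*y - 2*y^2 - x - 3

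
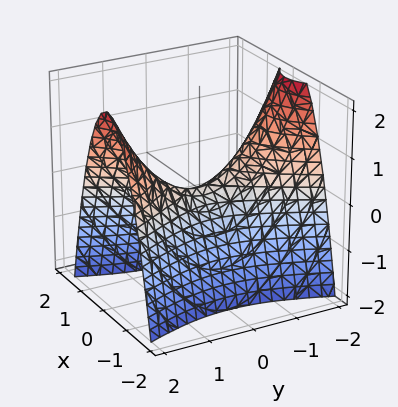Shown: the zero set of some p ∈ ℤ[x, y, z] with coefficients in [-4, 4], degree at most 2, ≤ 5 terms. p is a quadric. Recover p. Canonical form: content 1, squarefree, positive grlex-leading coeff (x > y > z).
First, degree: a saddle surface; a quadric, so deg p = 2.
Next, symmetries: the y ↦ −y reflection is a symmetry, so y appears only in even powers; it's symmetric under x → −x, forcing even powers of x.
Next, checking where it meets the axes: it crosses the y-axis at the gridline y = 0; it crosses the z-axis at the gridline z = 0; it crosses the x-axis at the gridline x = 0.
Finally, putting this together gives p.

3*x^2 - y^2 + 2*z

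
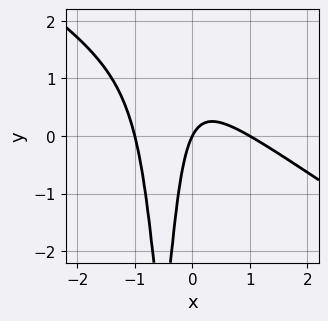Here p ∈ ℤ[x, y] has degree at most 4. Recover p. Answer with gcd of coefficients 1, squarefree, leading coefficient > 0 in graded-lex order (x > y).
2*x^3 + 3*x^2*y + 3*x*y - 2*x + y

(a) The degree is 3 — no degree-2 curve has this shape.
(b) From the axis intercepts and sections: the x-axis gridline crossings are at x ∈ {-1, 0, 1}; it crosses the y-axis at the gridline y = 0.
(c) Putting this together gives p.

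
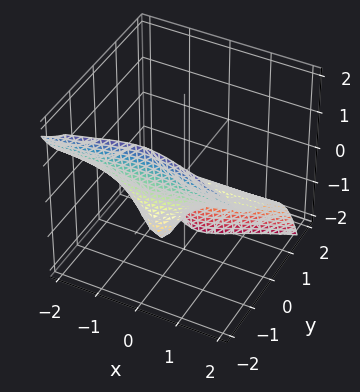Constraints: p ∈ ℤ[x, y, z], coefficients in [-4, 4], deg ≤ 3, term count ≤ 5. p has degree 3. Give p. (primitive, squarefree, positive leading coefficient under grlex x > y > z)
1. deg p = 3. The shape is more complex than any degree-2 surface.
2. From the axis intercepts and sections: it meets the z-axis at z = 0 (among the integer gridlines); the visible x-axis segment lies entirely on the surface; it meets the y-axis at y = 0 (among the integer gridlines).
3. These observations pin down the coefficients.

2*x^2*y + 3*x^2*z + 2*y^3 + 3*y^2 + z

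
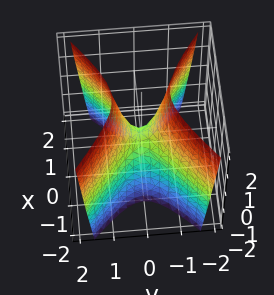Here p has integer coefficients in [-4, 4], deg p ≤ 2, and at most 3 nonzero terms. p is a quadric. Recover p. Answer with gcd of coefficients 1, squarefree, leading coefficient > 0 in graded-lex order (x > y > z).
2*x^2 - 3*y^2 + z

Degree: a saddle surface; a quadric, so deg p = 2.
Symmetries: mirror symmetry y ↦ −y ⇒ only even powers of y; the x ↦ −x reflection is a symmetry, so x appears only in even powers.
Reading off the gridlines: it meets the y-axis at y = 0 (among the integer gridlines); one x-axis crossing is at x = 0.
Putting this together gives p.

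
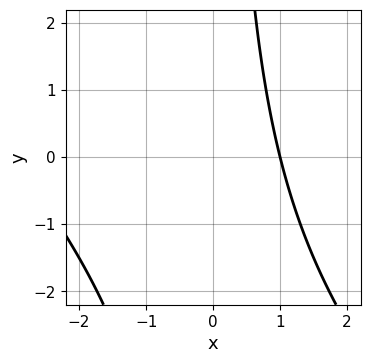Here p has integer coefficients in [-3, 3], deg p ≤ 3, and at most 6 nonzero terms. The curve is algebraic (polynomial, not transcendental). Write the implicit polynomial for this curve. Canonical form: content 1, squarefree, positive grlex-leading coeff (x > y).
x^2 + x*y + 2*x - 3

First, deg p = 2. The shape is more complex than any degree-1 curve.
Then, reading off the gridlines: it crosses the x-axis at the gridline x = 1; no y-intercept at any integer in the box.
Finally, solving for integer coefficients yields p as stated.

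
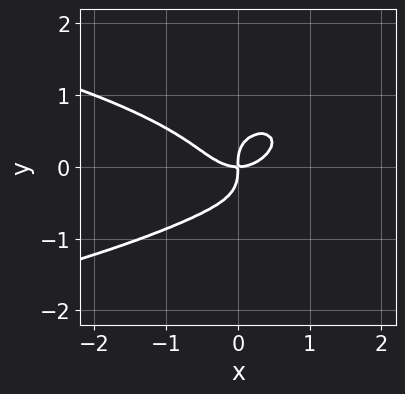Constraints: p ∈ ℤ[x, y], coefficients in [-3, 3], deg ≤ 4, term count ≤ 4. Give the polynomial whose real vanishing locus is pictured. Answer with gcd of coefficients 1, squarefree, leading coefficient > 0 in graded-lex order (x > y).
deg p = 4.
Reading off the gridlines: it meets the x-axis at x = 0 (among the integer gridlines); it crosses the y-axis at the gridline y = 0.
Assembling these constraints gives the stated polynomial.

x^2*y^2 + 2*y^4 + x^3 - x*y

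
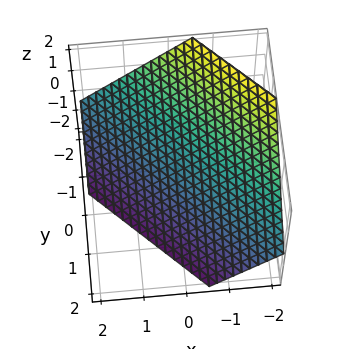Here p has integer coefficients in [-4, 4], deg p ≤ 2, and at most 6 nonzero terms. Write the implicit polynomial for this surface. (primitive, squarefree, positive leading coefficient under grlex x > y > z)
3*x + 3*y + 3*z + 2

deg p = 1. Every cross-section is a straight line — this is a plane.
Solving for integer coefficients yields p as stated.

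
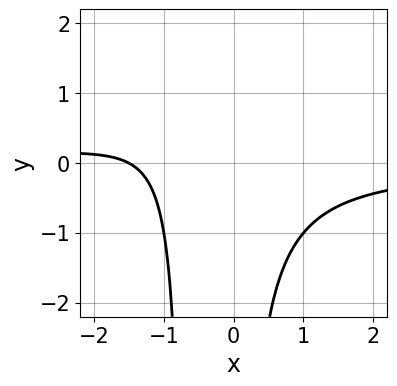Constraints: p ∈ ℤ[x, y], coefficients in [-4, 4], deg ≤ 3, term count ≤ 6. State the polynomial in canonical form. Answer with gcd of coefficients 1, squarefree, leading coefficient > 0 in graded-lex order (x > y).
First, the degree is 3 — the shape is more complex than any degree-2 curve.
Then, against the integer gridlines: it misses every integer gridline on the y-axis.
Finally, matching integer coefficients to the picture gives p.

3*x^2*y + 2*x*y + 2*x + 3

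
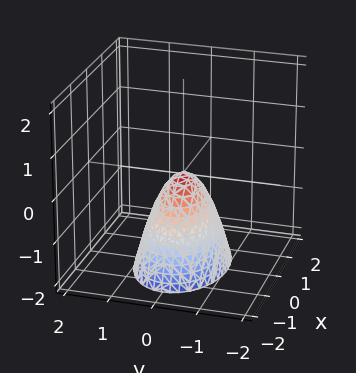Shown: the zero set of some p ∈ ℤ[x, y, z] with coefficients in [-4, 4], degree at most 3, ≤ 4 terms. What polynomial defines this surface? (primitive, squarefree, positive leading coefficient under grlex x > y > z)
x^2 + 2*y^2 + z

The degree is 2 — a paraboloid; a quadric.
Symmetries: the y ↦ −y reflection is a symmetry, so y appears only in even powers; the x ↦ −x reflection is a symmetry, so x appears only in even powers.
From the visible intercepts: it meets the x-axis at x = 0 (among the integer gridlines); it crosses the z-axis at the gridline z = 0; it crosses the y-axis at the gridline y = 0.
Together with the visible shape, these determine p as stated.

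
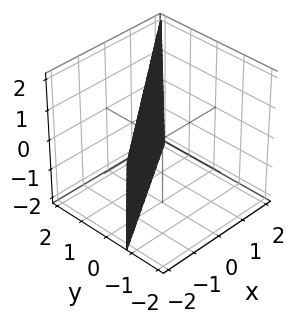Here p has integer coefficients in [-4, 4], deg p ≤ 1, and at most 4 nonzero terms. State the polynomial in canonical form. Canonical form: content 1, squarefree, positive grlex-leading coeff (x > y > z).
3*x - 3*y - z + 2

(a) Degree: the surface is flat (a plane), so deg p = 1.
(b) From the visible intercepts: it crosses the z-axis at the gridline z = 2.
(c) The integer polynomial consistent with all of this is the stated p.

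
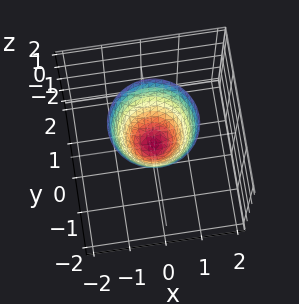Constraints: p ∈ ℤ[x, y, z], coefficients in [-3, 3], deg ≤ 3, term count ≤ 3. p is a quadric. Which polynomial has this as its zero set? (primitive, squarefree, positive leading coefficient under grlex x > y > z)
First, deg p = 2. A paraboloid; a quadric.
Next, symmetry: the z-axis is an axis of rotation, so x and y enter only as x² + y².
Then, from the visible intercepts: it crosses the y-axis at the gridline y = 0; one x-axis crossing is at x = 0; it crosses the z-axis at the gridline z = 0; a circular section at z = 1 has radius between 0 and 1.
Finally, these observations pin down the coefficients.

3*x^2 + 3*y^2 - 2*z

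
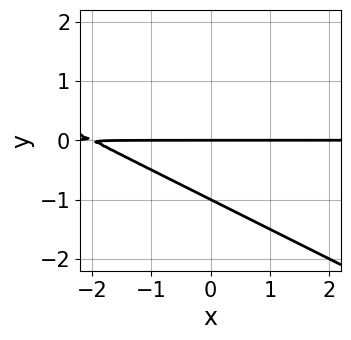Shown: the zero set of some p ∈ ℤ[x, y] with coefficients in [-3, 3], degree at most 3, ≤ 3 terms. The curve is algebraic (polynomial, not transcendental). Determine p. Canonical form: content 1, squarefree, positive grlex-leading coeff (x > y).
x*y + 2*y^2 + 2*y

deg p = 2. The shape is more complex than any degree-1 curve.
Against the integer gridlines: among the integer gridlines, it crosses the y-axis at y ∈ {-1, 0}; every point of the x-axis in the box is on the curve.
Putting this together gives p.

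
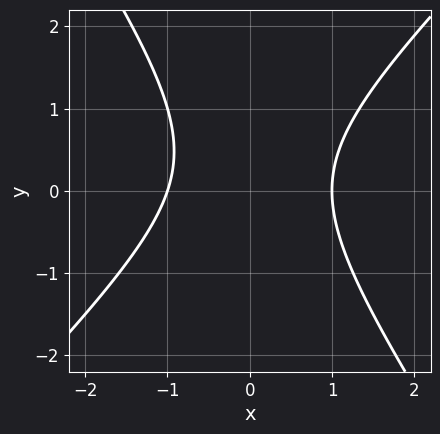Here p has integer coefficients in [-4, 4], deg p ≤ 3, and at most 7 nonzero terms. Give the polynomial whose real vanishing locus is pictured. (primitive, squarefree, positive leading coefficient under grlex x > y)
1. deg p = 2.
2. Observable constraints: the x-axis gridline crossings are at x ∈ {-1, 1}; no y-intercept at any integer in the box.
3. The integer polynomial consistent with all of this is the stated p.

3*x^2 - x*y - 2*y^2 + y - 3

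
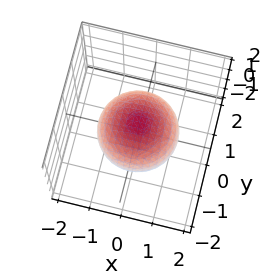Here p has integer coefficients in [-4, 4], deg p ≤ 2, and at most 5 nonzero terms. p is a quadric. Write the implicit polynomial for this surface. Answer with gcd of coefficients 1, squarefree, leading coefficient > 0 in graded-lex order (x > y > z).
First, degree: a closed, bounded, convex surface; a quadric, so deg p = 2.
Next, symmetries: mirror symmetry z ↦ −z ⇒ only even powers of z; the z-axis is an axis of rotation, so x and y enter only as x² + y².
Then, from the visible intercepts: a circular section at z = 0 has radius between 1 and 2; the z-axis gridline crossings are at z ∈ {-1, 1}.
Finally, putting this together gives p.

2*x^2 + 2*y^2 + 3*z^2 - 3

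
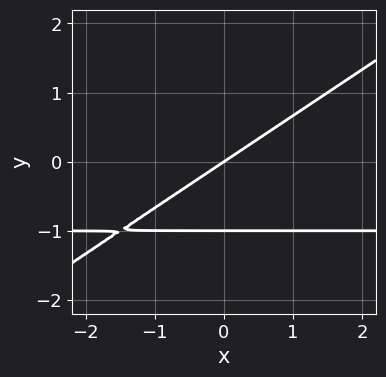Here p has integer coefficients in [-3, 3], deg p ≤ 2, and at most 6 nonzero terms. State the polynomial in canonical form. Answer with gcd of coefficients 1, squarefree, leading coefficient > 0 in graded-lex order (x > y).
2*x*y - 3*y^2 + 2*x - 3*y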